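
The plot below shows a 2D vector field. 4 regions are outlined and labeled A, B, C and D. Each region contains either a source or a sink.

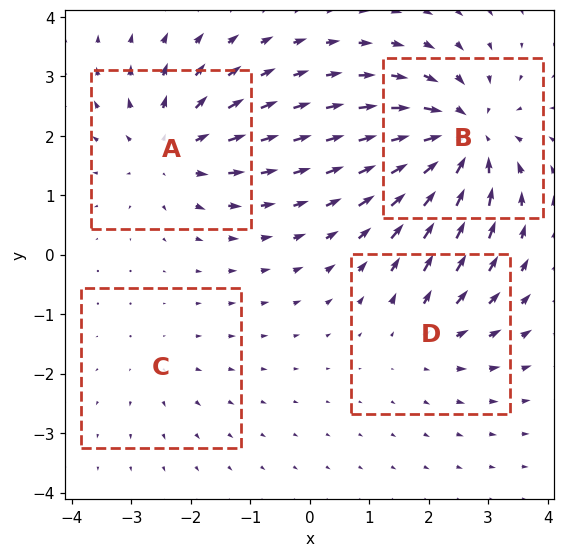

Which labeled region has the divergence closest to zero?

C

Divergence at each region's feature centre — A: about +5, B: about -7, C: about +2, D: about +3. Region C is closest to zero.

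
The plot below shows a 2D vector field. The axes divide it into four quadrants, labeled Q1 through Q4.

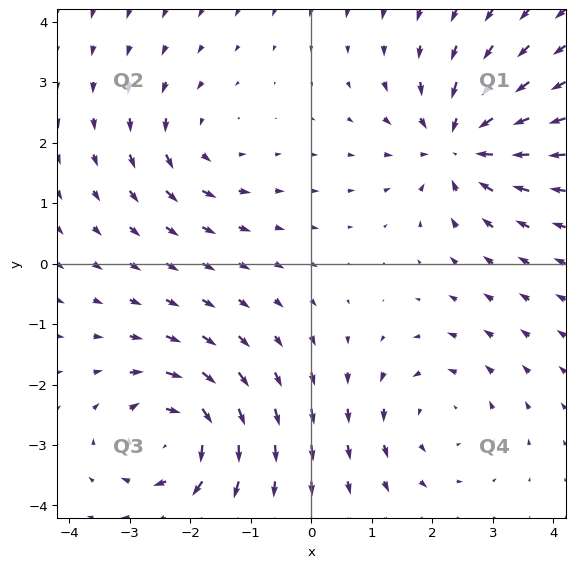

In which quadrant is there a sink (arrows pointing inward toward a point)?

The sink sits at approximately (2.4, 2.0), which lies in quadrant Q1. The divergence there is about -6, negative as expected for a sink.

Q1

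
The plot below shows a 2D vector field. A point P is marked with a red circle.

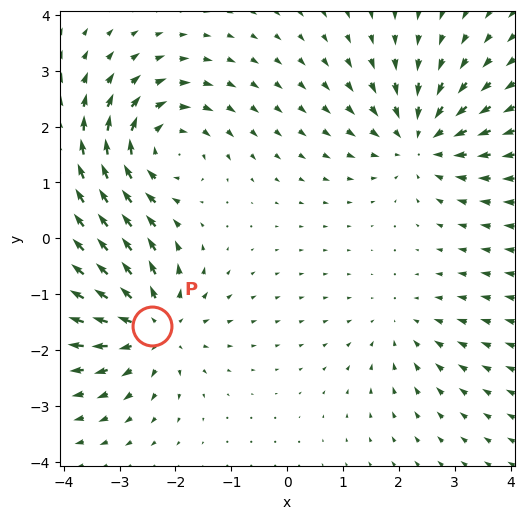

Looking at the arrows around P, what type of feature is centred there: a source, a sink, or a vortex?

source

At P (-2.4, -1.6) the arrows spread outward. Divergence about +5, curl ≈0 — positive divergence with near-zero curl is a source.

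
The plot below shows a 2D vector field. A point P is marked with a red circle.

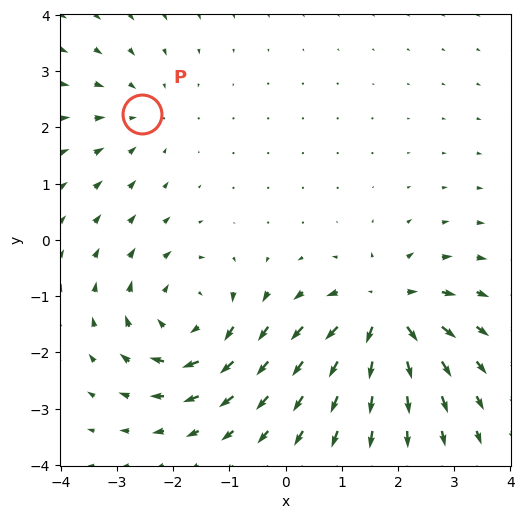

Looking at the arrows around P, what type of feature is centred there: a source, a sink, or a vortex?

At P (-2.6, 2.2) the arrows converge inward. Divergence about -2, curl ≈0 — negative divergence with near-zero curl is a sink.

sink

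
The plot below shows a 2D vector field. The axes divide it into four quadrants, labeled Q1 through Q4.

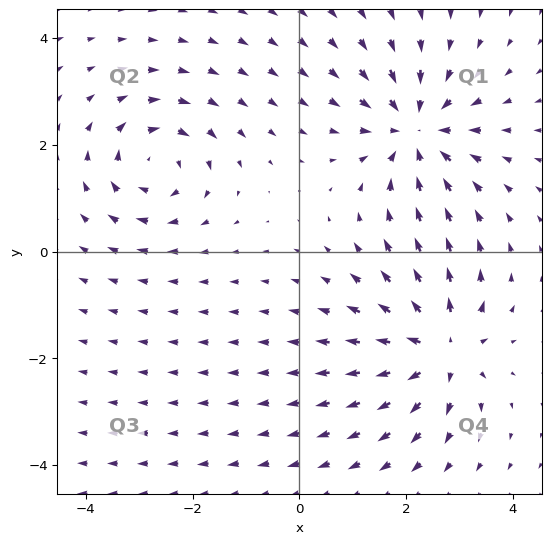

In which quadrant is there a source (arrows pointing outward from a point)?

The source sits at approximately (2.7, -1.8), which lies in quadrant Q4. The divergence there is about +6, positive as expected for a source.

Q4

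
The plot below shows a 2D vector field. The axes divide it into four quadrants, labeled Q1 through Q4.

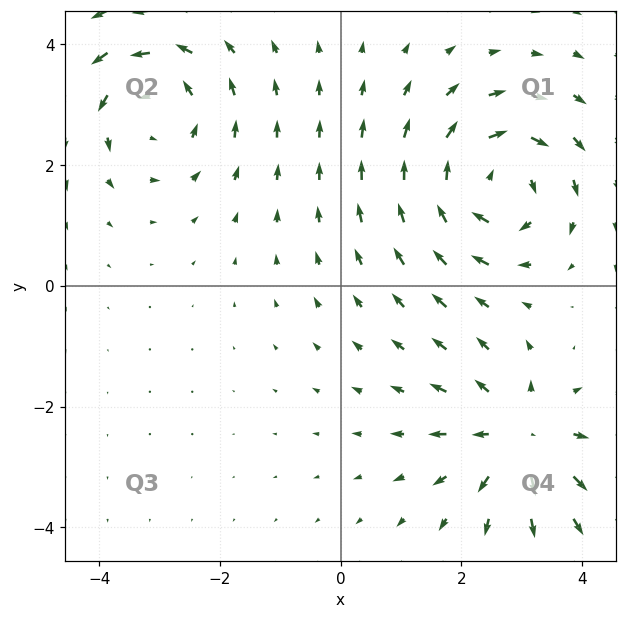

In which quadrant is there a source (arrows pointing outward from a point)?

The source sits at approximately (3.0, -2.5), which lies in quadrant Q4. The divergence there is about +4, positive as expected for a source.

Q4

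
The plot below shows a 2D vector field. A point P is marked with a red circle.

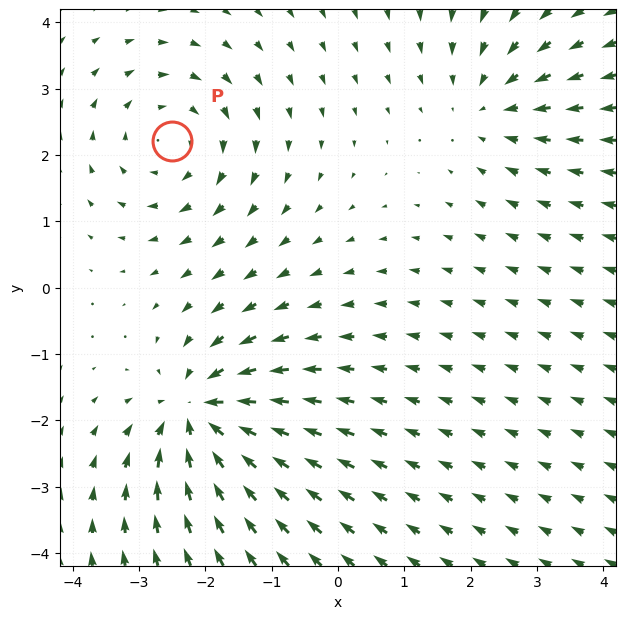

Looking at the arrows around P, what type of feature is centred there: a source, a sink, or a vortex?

vortex

At P (-2.5, 2.2) the arrows circulate clockwise. Divergence ≈0, curl about -3 — near-zero divergence with nonzero curl is a vortex.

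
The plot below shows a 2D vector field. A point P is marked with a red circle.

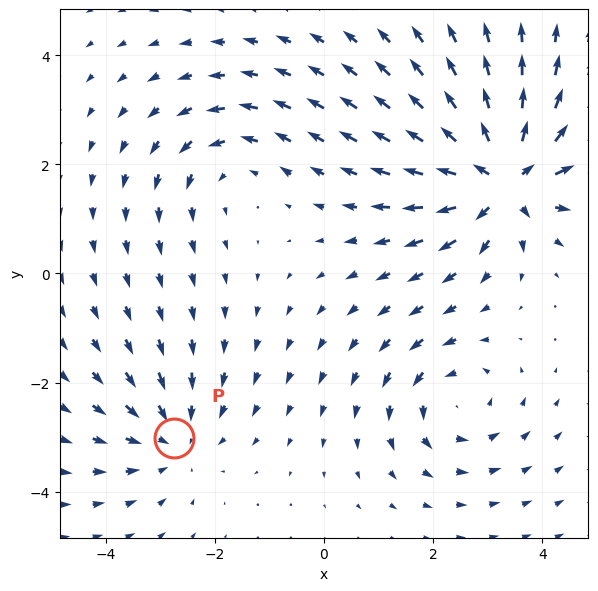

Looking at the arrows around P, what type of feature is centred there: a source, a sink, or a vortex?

sink

At P (-2.7, -3.0) the arrows converge inward. Divergence about -2, curl ≈0 — negative divergence with near-zero curl is a sink.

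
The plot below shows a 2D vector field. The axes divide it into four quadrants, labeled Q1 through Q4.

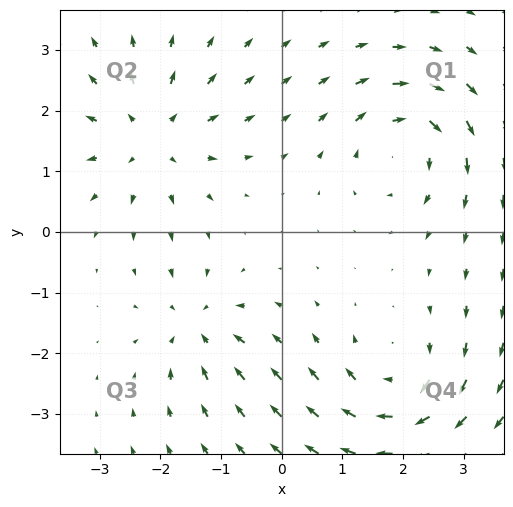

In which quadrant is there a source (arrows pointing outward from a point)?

The source sits at approximately (-2.1, 1.6), which lies in quadrant Q2. The divergence there is about +5, positive as expected for a source.

Q2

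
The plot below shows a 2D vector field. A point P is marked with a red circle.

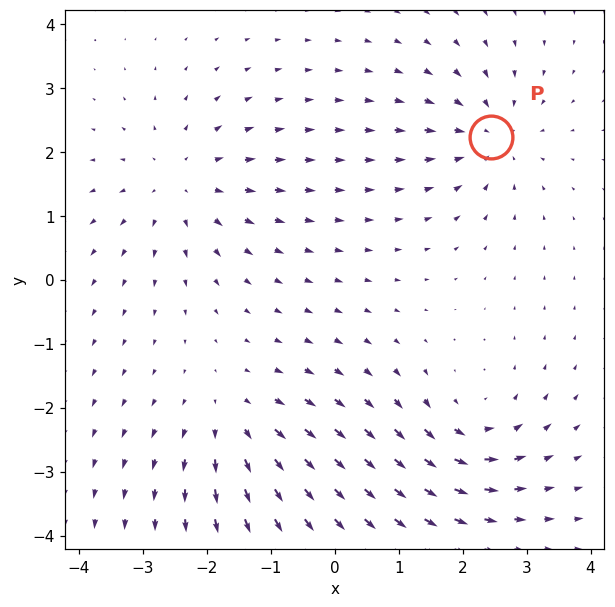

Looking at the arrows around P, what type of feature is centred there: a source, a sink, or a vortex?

sink

At P (2.4, 2.2) the arrows converge inward. Divergence about -4, curl ≈0 — negative divergence with near-zero curl is a sink.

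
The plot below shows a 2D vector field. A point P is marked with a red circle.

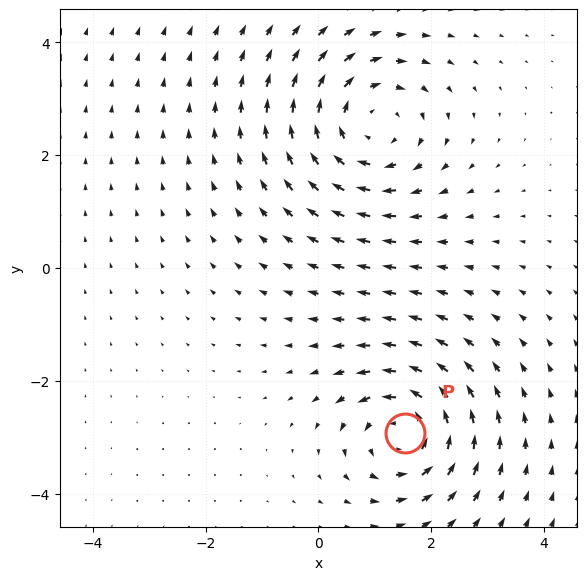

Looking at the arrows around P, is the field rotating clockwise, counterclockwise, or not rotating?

Near P at (1.5, -2.9) the arrows circulate counterclockwise. The curl (z-component) there is about +4; positive curl means counterclockwise rotation.

counterclockwise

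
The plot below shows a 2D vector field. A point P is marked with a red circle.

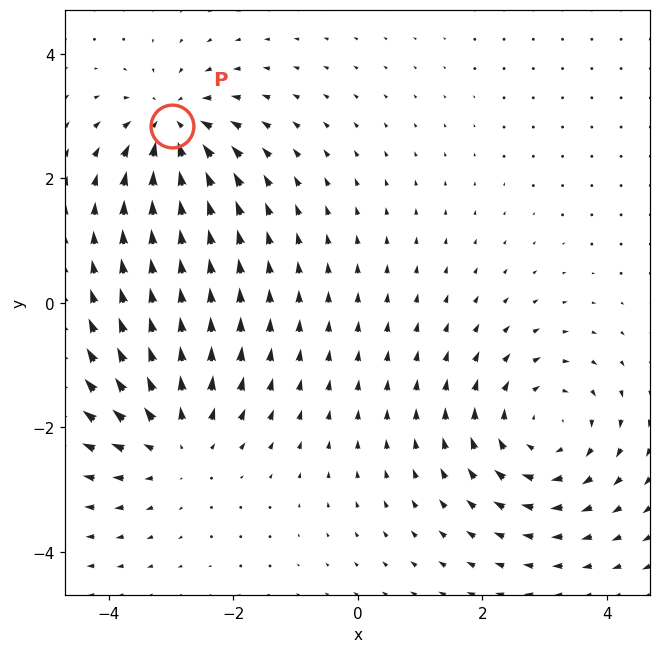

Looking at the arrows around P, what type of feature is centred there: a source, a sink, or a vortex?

At P (-3.0, 2.8) the arrows converge inward. Divergence about -5, curl ≈0 — negative divergence with near-zero curl is a sink.

sink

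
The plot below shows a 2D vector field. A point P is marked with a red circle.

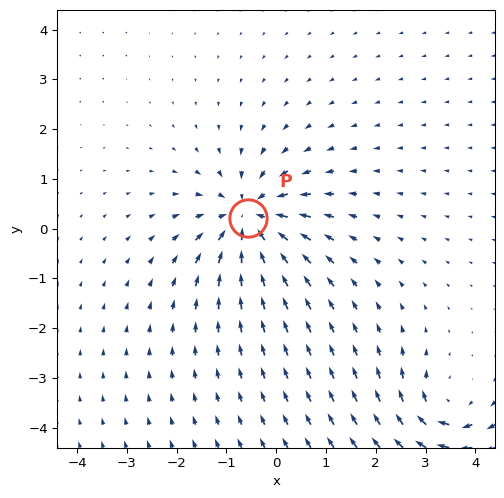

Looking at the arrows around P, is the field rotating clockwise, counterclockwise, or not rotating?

Near P at (-0.6, 0.2) the arrows show no circulation. The curl there is ≈0.

not rotating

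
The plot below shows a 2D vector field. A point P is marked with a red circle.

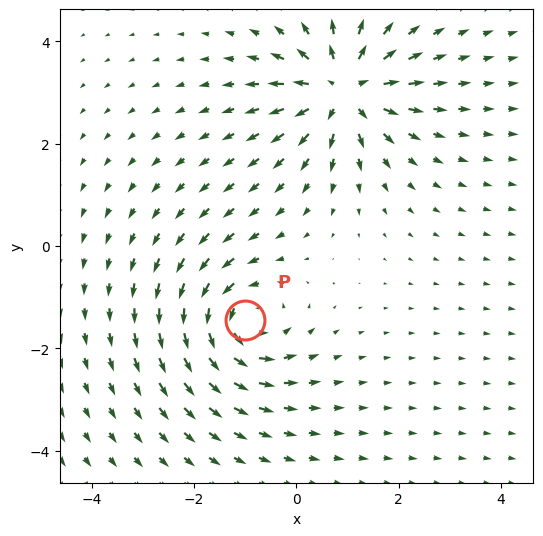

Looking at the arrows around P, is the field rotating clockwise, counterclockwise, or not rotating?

counterclockwise

Near P at (-1.0, -1.5) the arrows circulate counterclockwise. The curl (z-component) there is about +5; positive curl means counterclockwise rotation.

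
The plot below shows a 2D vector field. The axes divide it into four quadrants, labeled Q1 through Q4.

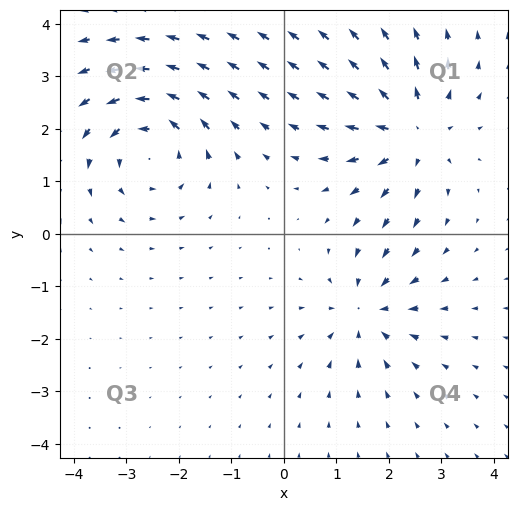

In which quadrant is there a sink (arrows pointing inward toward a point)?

Q4

The sink sits at approximately (1.6, -1.5), which lies in quadrant Q4. The divergence there is about -4, negative as expected for a sink.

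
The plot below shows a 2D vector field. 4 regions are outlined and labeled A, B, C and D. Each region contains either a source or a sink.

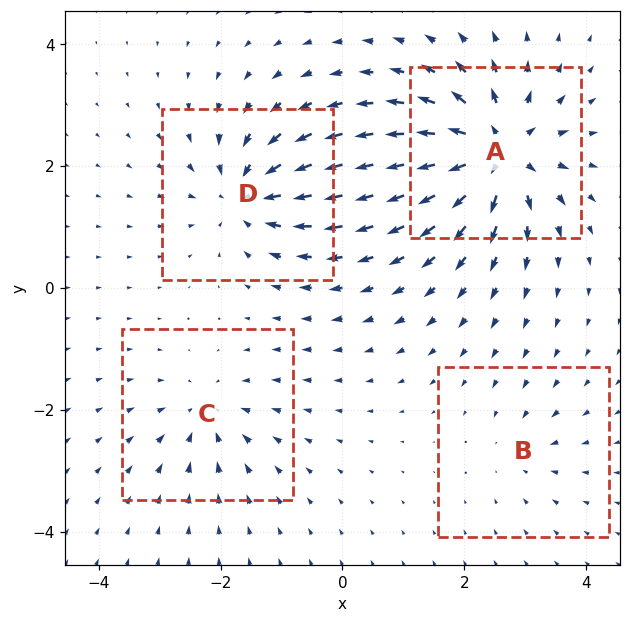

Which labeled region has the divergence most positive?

A

Divergence at each region's feature centre — A: about +8, B: about -3, C: about -4, D: about -6. Region A is most positive.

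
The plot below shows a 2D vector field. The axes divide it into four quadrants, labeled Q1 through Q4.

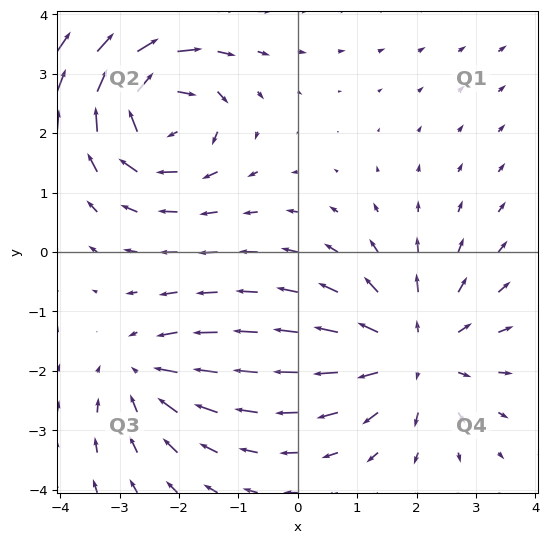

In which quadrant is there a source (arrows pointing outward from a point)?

The source sits at approximately (1.9, -1.7), which lies in quadrant Q4. The divergence there is about +4, positive as expected for a source.

Q4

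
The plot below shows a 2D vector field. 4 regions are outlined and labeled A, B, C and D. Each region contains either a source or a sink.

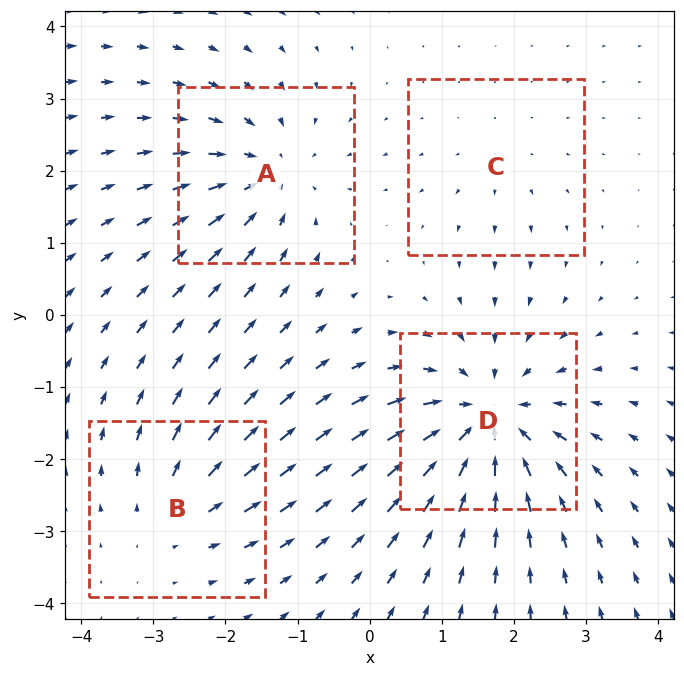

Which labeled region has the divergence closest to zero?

C

Divergence at each region's feature centre — A: about -5, B: about +4, C: about +2, D: about -7. Region C is closest to zero.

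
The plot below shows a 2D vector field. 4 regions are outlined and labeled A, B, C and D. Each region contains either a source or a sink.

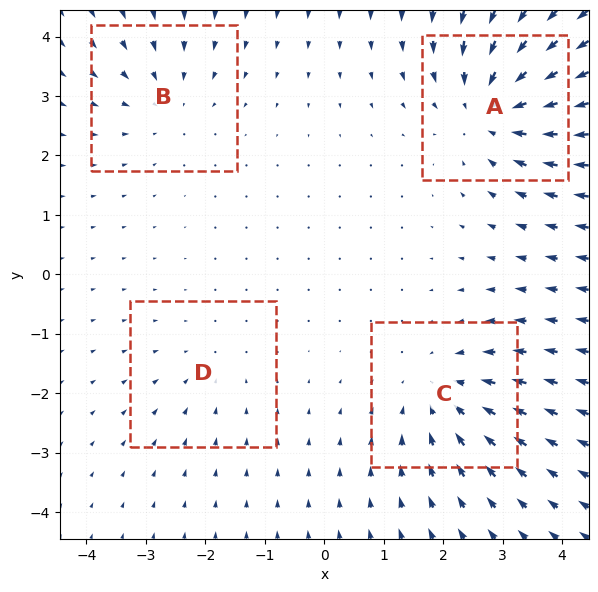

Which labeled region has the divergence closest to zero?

Divergence at each region's feature centre — A: about -6, B: about -3, C: about -4, D: about -2. Region D is closest to zero.

D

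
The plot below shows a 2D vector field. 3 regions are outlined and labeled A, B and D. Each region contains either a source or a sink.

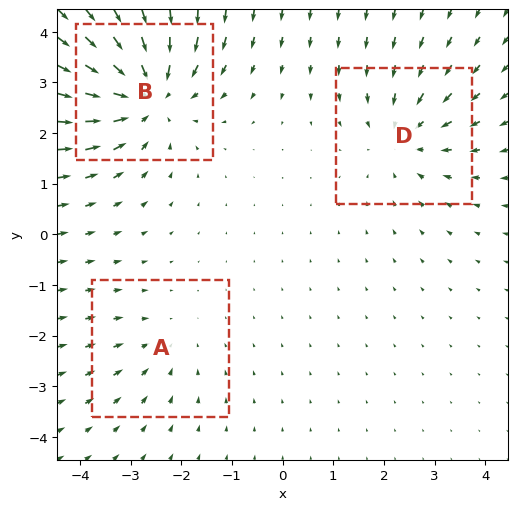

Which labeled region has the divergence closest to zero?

A

Divergence at each region's feature centre — A: about -2, B: about -4, D: about -3. Region A is closest to zero.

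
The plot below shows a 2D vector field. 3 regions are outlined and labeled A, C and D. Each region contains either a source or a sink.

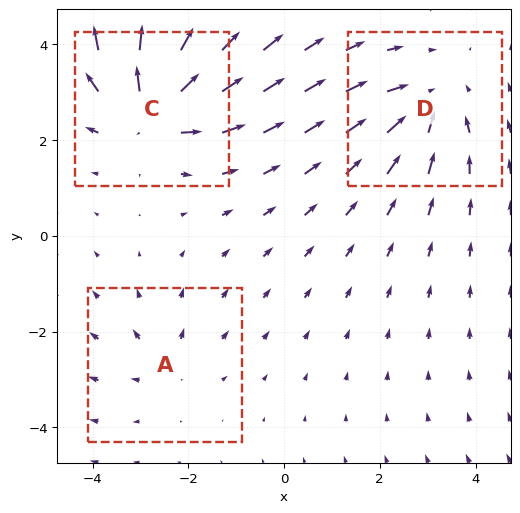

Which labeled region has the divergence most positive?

Divergence at each region's feature centre — A: about +2, C: about +5, D: about -4. Region C is most positive.

C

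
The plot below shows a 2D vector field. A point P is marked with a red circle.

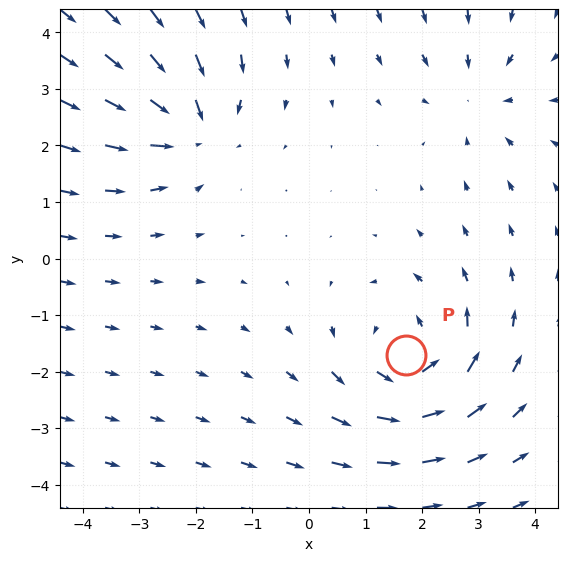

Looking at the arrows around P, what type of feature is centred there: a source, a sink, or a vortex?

At P (1.7, -1.7) the arrows circulate counterclockwise. Divergence ≈0, curl about +4 — near-zero divergence with nonzero curl is a vortex.

vortex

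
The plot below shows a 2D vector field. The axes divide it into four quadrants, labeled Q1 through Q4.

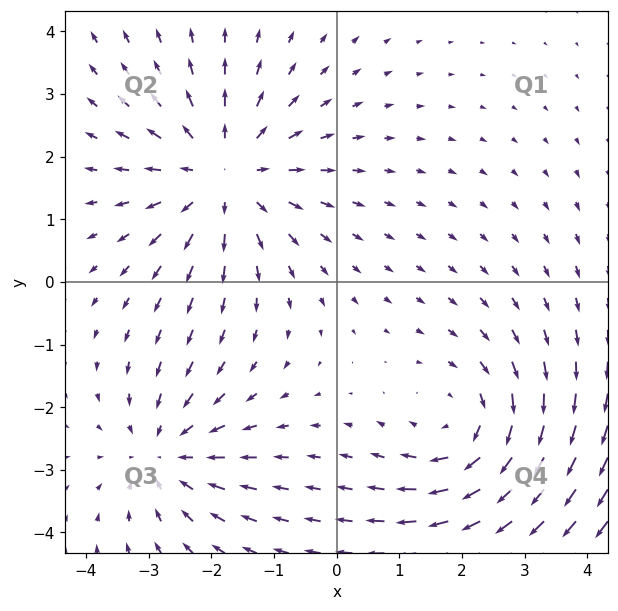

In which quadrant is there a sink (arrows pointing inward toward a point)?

Q3

The sink sits at approximately (-2.7, -2.7), which lies in quadrant Q3. The divergence there is about -3, negative as expected for a sink.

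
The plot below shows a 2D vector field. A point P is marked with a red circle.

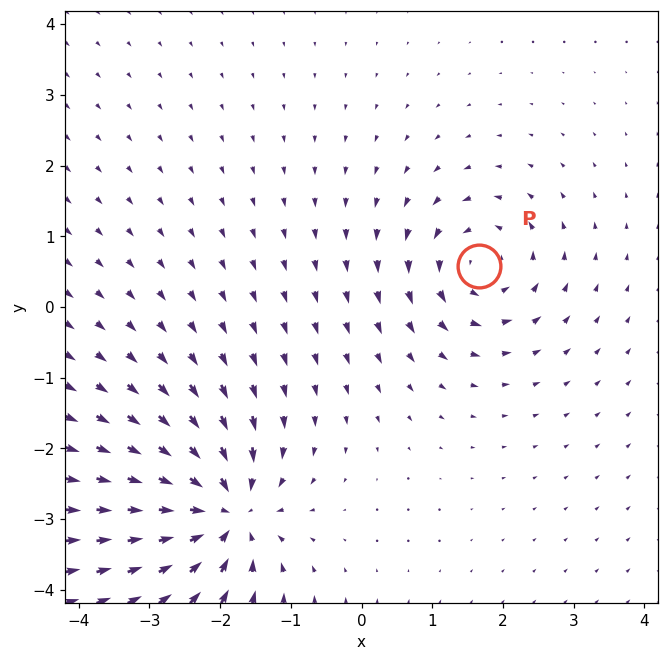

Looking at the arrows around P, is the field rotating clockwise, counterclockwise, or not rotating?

counterclockwise

Near P at (1.7, 0.6) the arrows circulate counterclockwise. The curl (z-component) there is about +4; positive curl means counterclockwise rotation.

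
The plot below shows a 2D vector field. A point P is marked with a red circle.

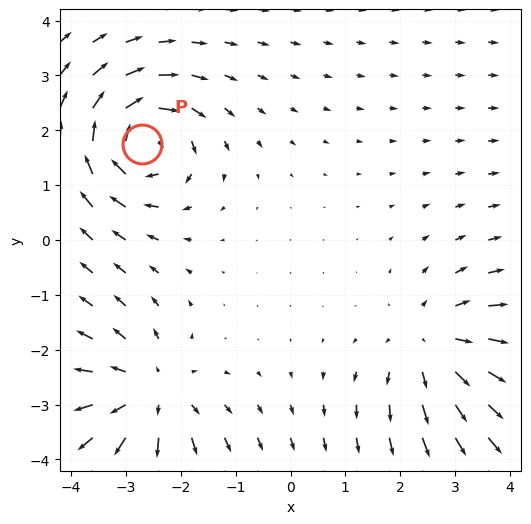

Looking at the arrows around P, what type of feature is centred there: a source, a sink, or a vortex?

At P (-2.7, 1.7) the arrows circulate clockwise. Divergence ≈0, curl about -7 — near-zero divergence with nonzero curl is a vortex.

vortex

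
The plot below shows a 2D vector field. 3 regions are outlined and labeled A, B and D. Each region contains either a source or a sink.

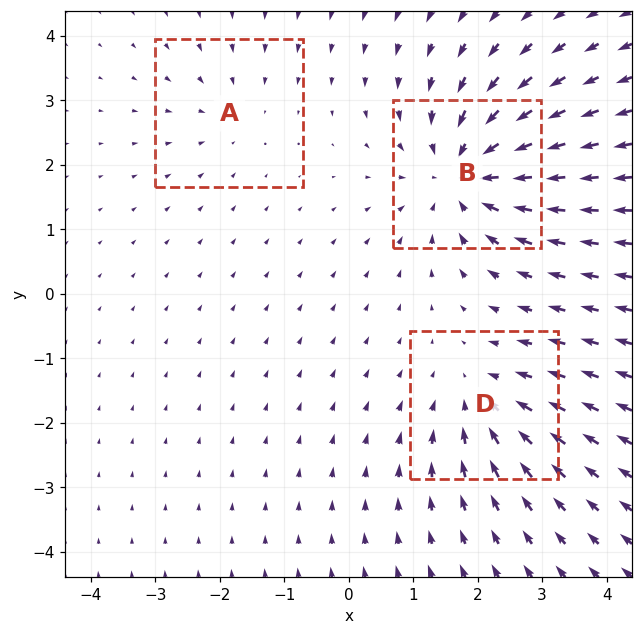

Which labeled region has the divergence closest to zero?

Divergence at each region's feature centre — A: about -2, B: about -5, D: about -3. Region A is closest to zero.

A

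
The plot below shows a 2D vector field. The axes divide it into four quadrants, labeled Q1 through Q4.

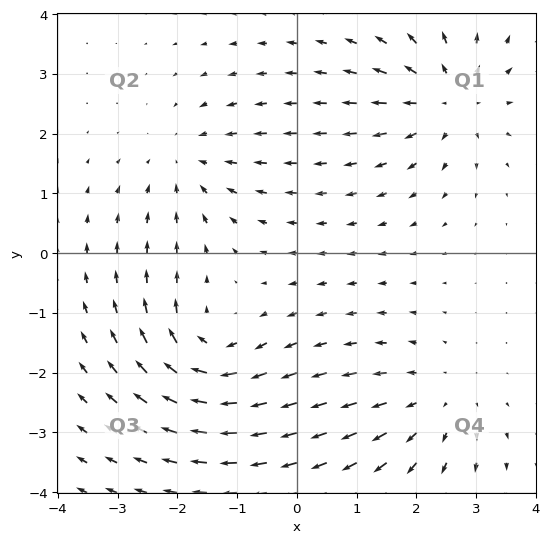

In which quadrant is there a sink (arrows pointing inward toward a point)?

The sink sits at approximately (-1.8, 1.5), which lies in quadrant Q2. The divergence there is about -4, negative as expected for a sink.

Q2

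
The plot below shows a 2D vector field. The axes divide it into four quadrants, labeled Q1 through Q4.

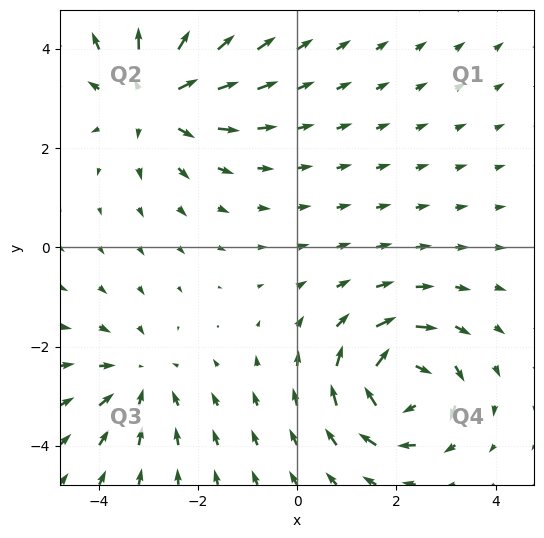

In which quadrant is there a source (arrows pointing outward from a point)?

Q2

The source sits at approximately (-2.8, 3.1), which lies in quadrant Q2. The divergence there is about +4, positive as expected for a source.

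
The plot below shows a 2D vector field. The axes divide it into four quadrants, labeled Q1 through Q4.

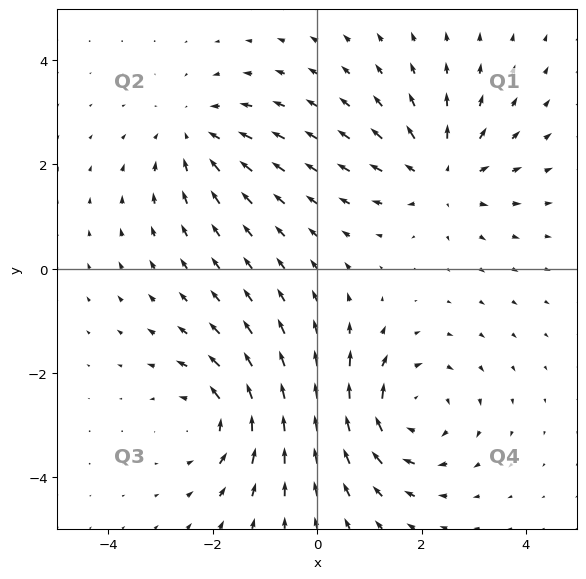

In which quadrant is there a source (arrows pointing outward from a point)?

Q1

The source sits at approximately (2.4, 1.8), which lies in quadrant Q1. The divergence there is about +4, positive as expected for a source.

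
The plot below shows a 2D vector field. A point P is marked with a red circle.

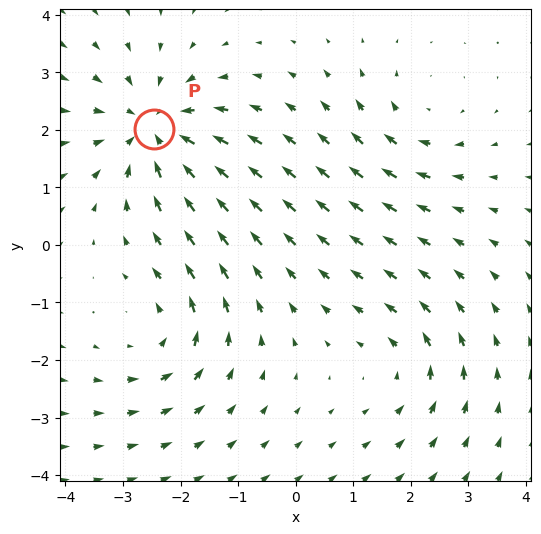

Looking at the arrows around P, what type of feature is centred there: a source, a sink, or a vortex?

sink

At P (-2.5, 2.0) the arrows converge inward. Divergence about -5, curl ≈0 — negative divergence with near-zero curl is a sink.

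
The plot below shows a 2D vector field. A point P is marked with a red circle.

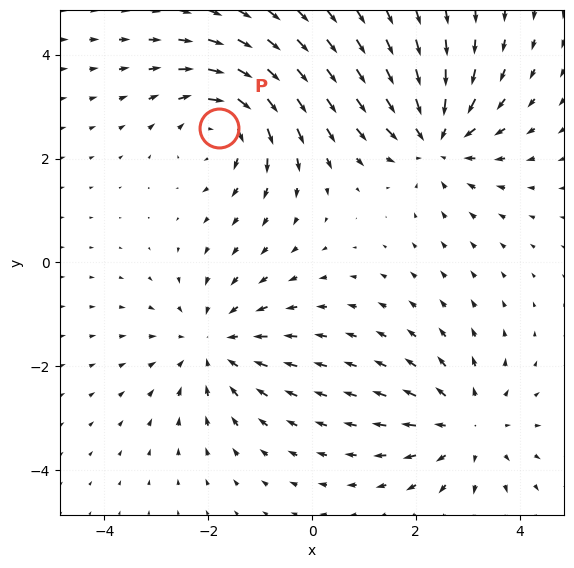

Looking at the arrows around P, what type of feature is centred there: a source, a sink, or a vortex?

At P (-1.8, 2.6) the arrows circulate clockwise. Divergence ≈0, curl about -5 — near-zero divergence with nonzero curl is a vortex.

vortex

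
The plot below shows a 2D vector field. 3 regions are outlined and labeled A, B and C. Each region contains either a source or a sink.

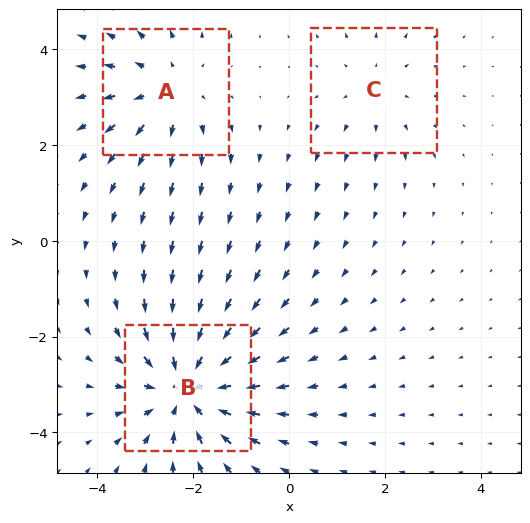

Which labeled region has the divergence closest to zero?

Divergence at each region's feature centre — A: about +3, B: about -4, C: about +2. Region C is closest to zero.

C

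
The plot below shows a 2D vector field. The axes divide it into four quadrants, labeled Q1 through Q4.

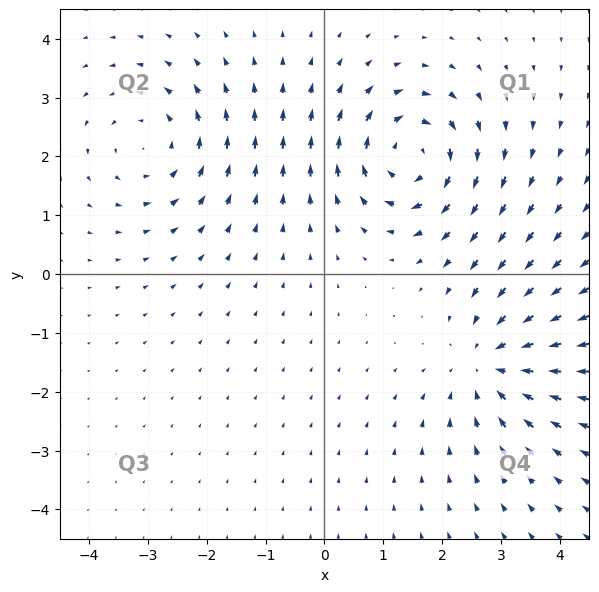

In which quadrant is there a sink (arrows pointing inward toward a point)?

The sink sits at approximately (2.8, -1.5), which lies in quadrant Q4. The divergence there is about -3, negative as expected for a sink.

Q4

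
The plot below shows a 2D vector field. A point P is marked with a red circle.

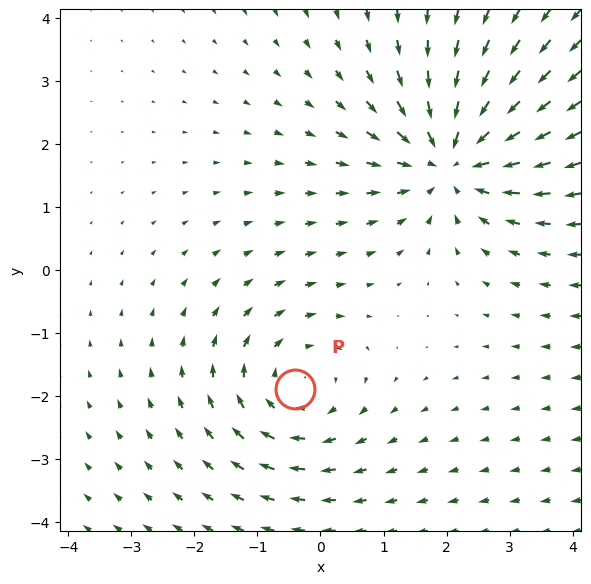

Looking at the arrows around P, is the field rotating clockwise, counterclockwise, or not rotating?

Near P at (-0.4, -1.9) the arrows circulate clockwise. The curl (z-component) there is about -3; negative curl means clockwise rotation.

clockwise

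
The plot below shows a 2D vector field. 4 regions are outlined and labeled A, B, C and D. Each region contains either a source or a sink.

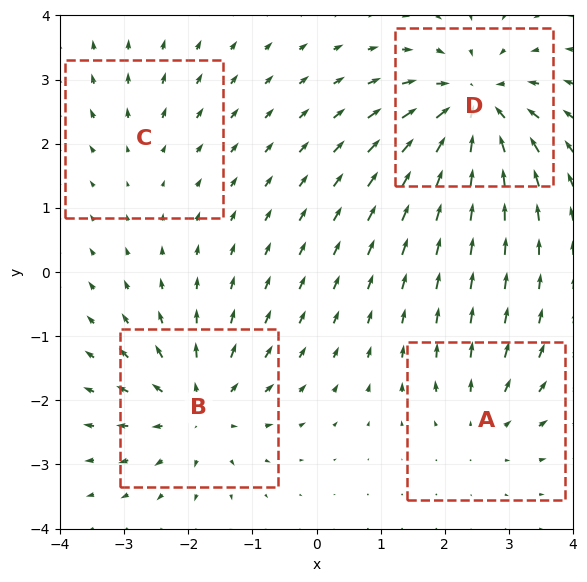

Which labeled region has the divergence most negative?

Divergence at each region's feature centre — A: about +4, B: about +6, C: about +2, D: about -7. Region D is most negative.

D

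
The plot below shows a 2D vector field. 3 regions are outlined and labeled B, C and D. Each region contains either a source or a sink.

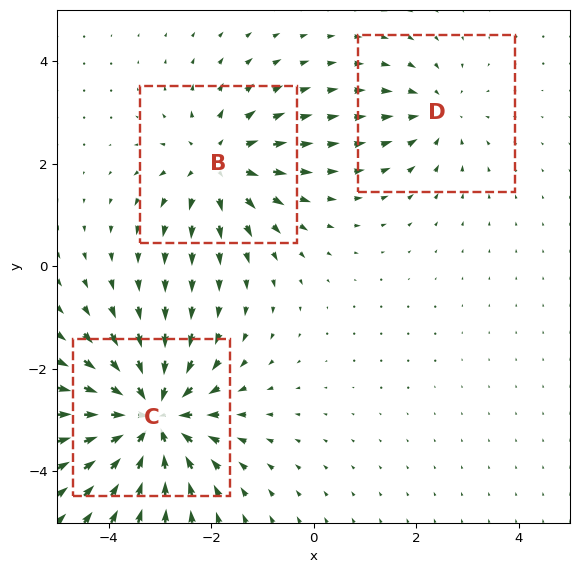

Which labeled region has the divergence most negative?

C

Divergence at each region's feature centre — B: about +3, C: about -5, D: about -2. Region C is most negative.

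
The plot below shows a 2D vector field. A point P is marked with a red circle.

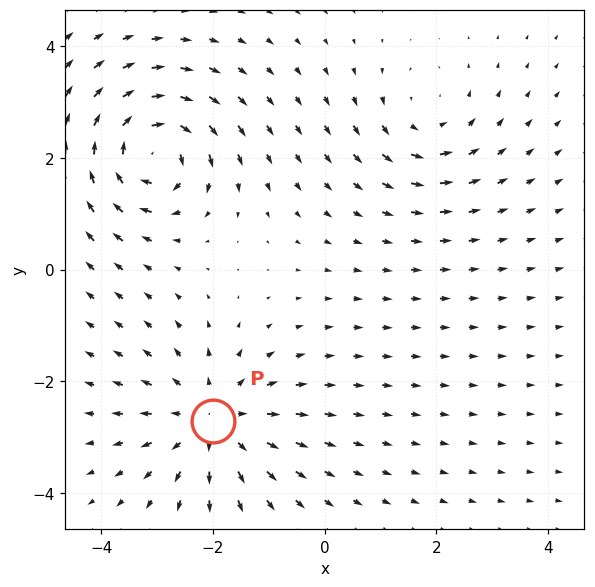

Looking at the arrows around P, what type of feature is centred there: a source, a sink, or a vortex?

source

At P (-2.0, -2.7) the arrows spread outward. Divergence about +4, curl ≈0 — positive divergence with near-zero curl is a source.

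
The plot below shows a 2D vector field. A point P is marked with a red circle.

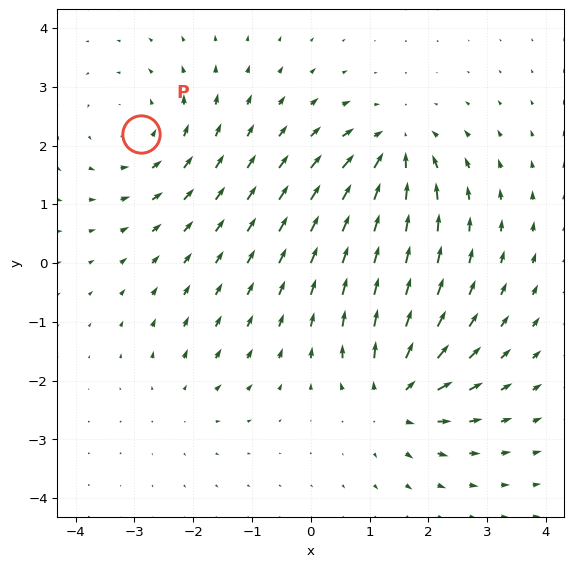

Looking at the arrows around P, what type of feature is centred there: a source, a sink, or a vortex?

At P (-2.9, 2.2) the arrows circulate counterclockwise. Divergence ≈0, curl about +4 — near-zero divergence with nonzero curl is a vortex.

vortex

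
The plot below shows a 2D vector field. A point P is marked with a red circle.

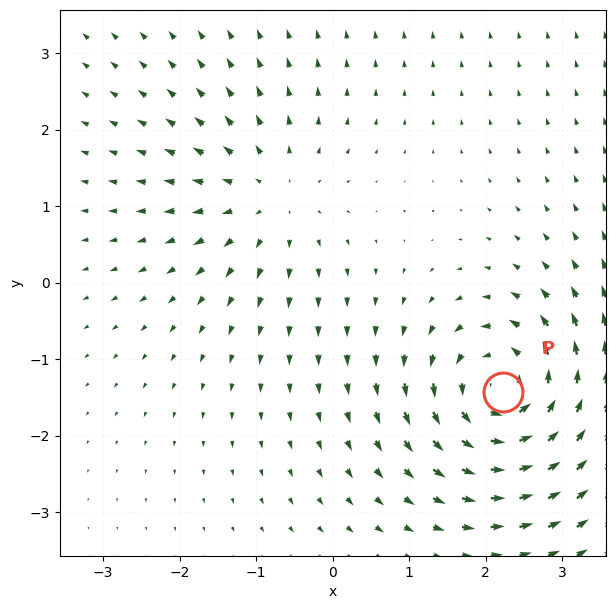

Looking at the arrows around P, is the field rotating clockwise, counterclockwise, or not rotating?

Near P at (2.2, -1.4) the arrows circulate counterclockwise. The curl (z-component) there is about +5; positive curl means counterclockwise rotation.

counterclockwise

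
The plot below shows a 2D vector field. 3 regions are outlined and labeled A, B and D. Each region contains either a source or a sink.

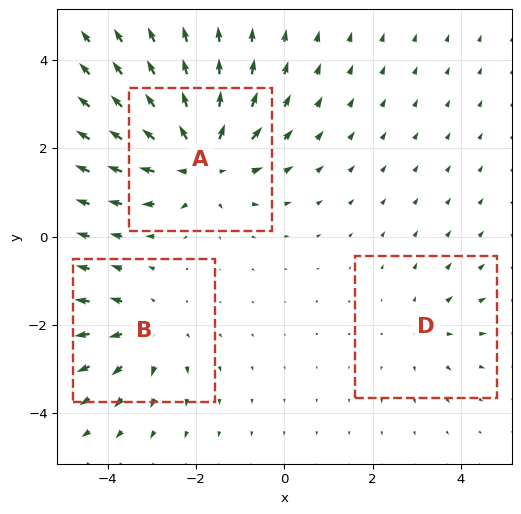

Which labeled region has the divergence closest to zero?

D

Divergence at each region's feature centre — A: about +5, B: about +3, D: about +2. Region D is closest to zero.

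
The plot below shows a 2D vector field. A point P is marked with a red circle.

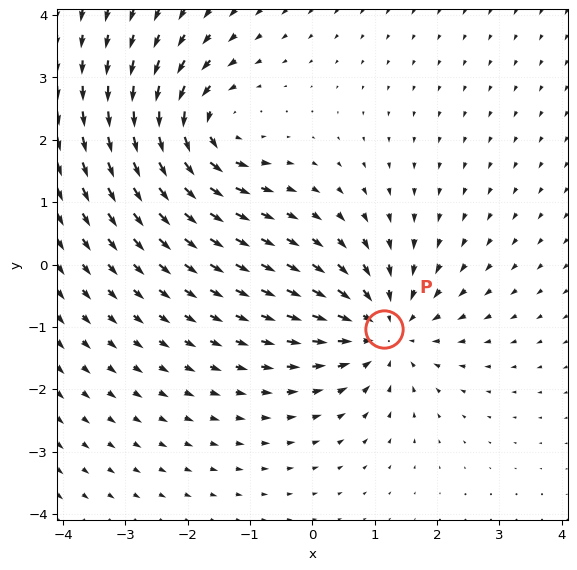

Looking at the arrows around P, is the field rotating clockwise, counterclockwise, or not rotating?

not rotating

Near P at (1.1, -1.0) the arrows show no circulation. The curl there is ≈0.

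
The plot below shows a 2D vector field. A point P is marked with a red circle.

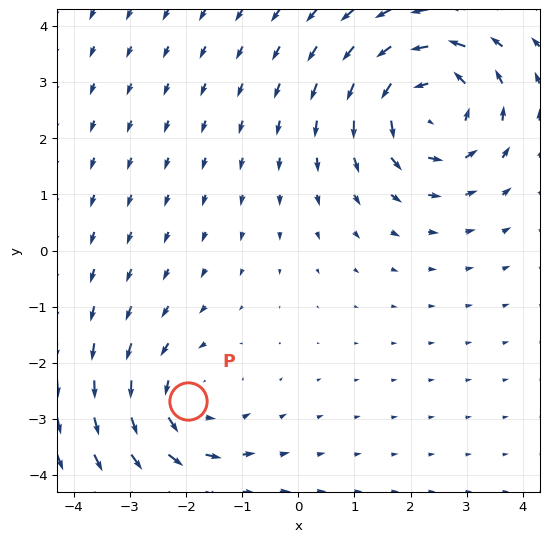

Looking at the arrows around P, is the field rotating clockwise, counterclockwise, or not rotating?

counterclockwise

Near P at (-2.0, -2.7) the arrows circulate counterclockwise. The curl (z-component) there is about +2; positive curl means counterclockwise rotation.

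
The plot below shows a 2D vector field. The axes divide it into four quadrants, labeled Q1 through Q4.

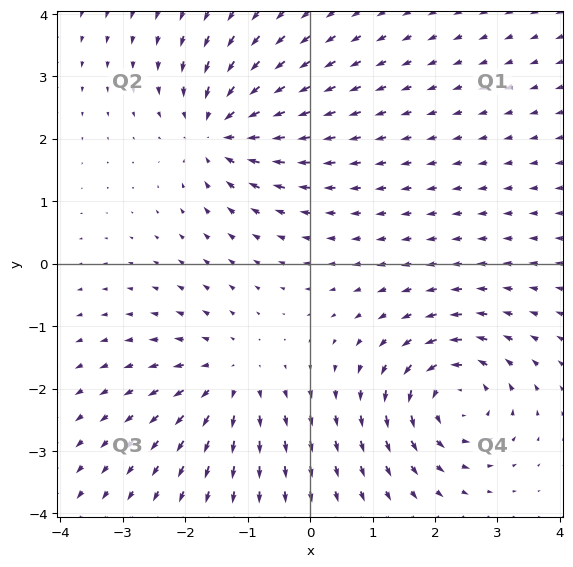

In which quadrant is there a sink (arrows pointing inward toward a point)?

The sink sits at approximately (-1.5, 2.1), which lies in quadrant Q2. The divergence there is about -5, negative as expected for a sink.

Q2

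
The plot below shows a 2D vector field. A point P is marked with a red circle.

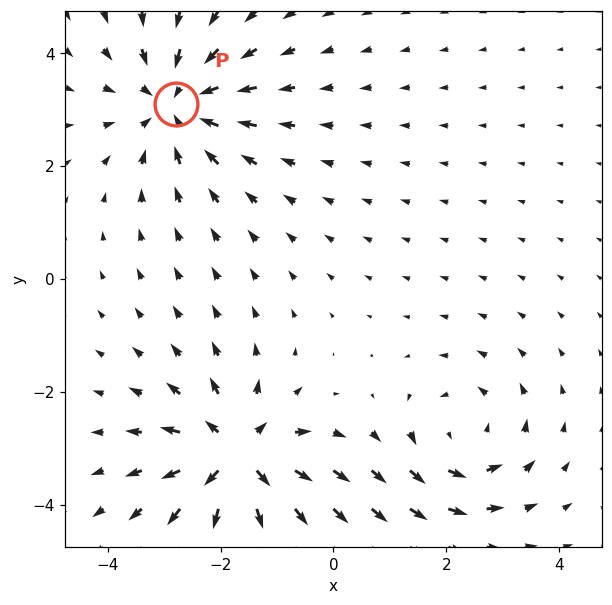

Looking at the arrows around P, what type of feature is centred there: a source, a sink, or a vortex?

At P (-2.8, 3.1) the arrows converge inward. Divergence about -4, curl ≈0 — negative divergence with near-zero curl is a sink.

sink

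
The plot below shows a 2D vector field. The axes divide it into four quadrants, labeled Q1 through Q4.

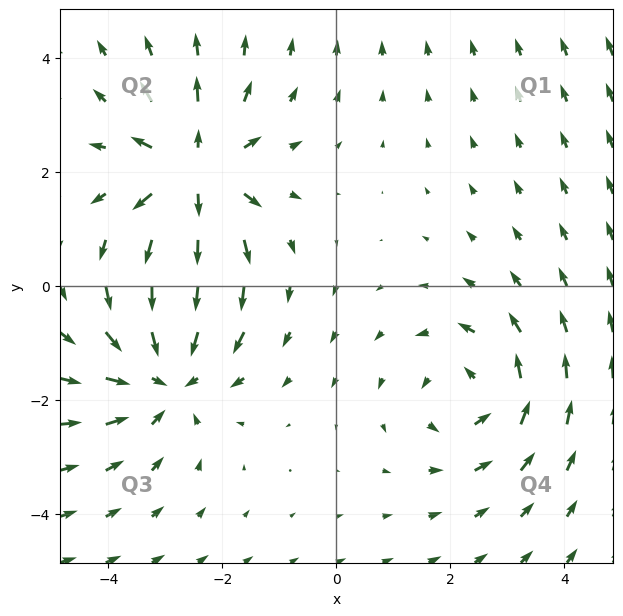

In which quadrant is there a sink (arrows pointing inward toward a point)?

Q3

The sink sits at approximately (-3.0, -1.6), which lies in quadrant Q3. The divergence there is about -5, negative as expected for a sink.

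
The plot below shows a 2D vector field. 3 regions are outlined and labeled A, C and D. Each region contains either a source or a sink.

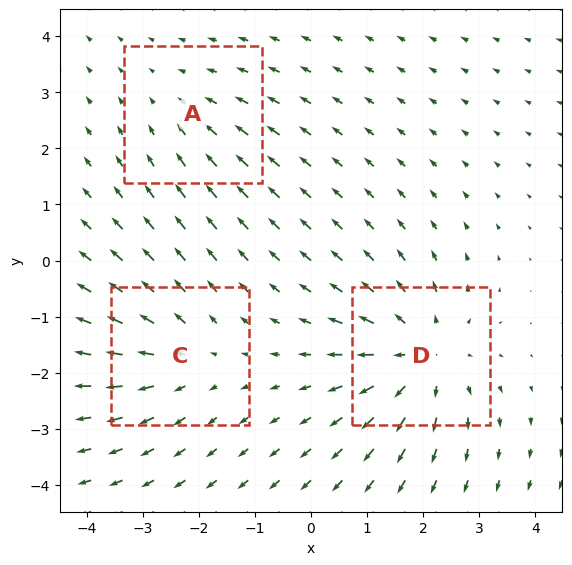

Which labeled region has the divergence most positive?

Divergence at each region's feature centre — A: about -2, C: about +3, D: about +4. Region D is most positive.

D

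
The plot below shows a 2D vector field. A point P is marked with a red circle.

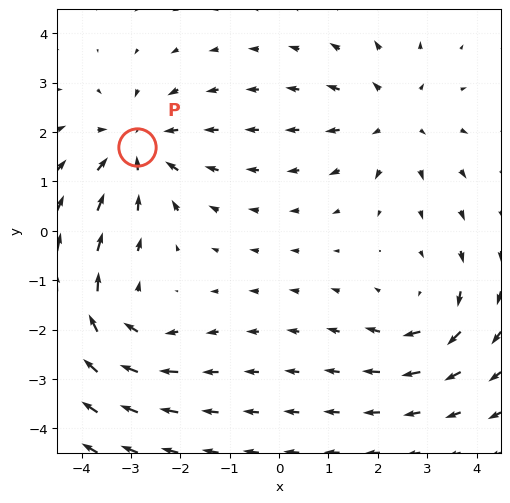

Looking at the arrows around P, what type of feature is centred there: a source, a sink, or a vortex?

sink

At P (-2.9, 1.7) the arrows converge inward. Divergence about -5, curl ≈0 — negative divergence with near-zero curl is a sink.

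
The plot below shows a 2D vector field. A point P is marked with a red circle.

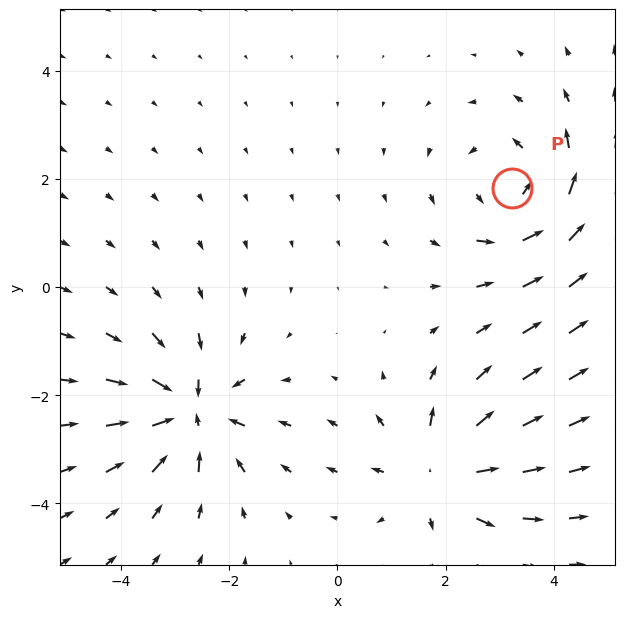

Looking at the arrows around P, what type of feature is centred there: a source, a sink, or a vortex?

At P (3.2, 1.8) the arrows circulate counterclockwise. Divergence ≈0, curl about +4 — near-zero divergence with nonzero curl is a vortex.

vortex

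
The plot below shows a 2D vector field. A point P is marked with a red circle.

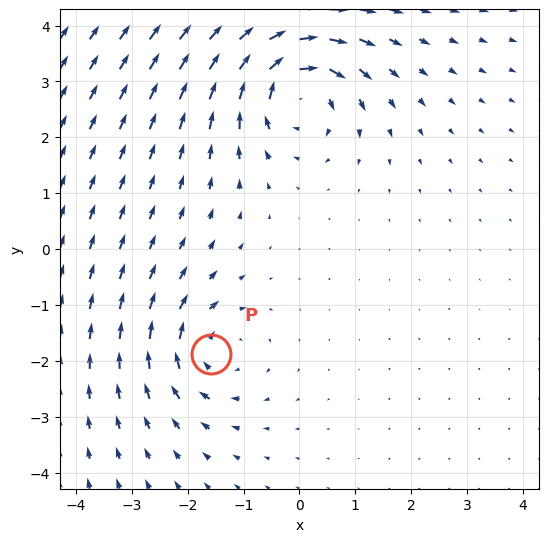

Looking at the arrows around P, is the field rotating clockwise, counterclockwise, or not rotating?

Near P at (-1.6, -1.9) the arrows circulate clockwise. The curl (z-component) there is about -4; negative curl means clockwise rotation.

clockwise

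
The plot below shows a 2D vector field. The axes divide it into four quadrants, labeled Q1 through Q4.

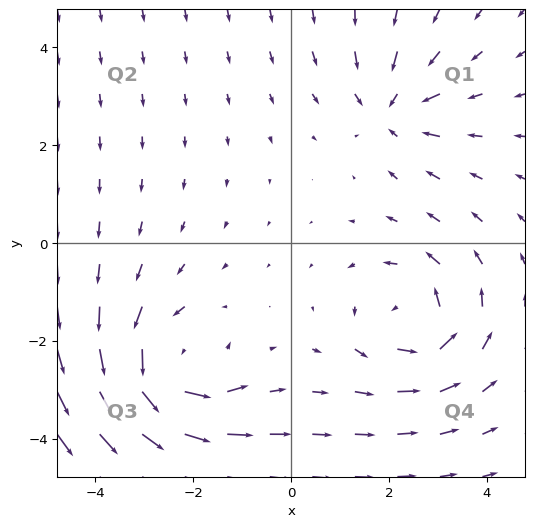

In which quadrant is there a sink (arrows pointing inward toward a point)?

Q1

The sink sits at approximately (2.1, 2.8), which lies in quadrant Q1. The divergence there is about -4, negative as expected for a sink.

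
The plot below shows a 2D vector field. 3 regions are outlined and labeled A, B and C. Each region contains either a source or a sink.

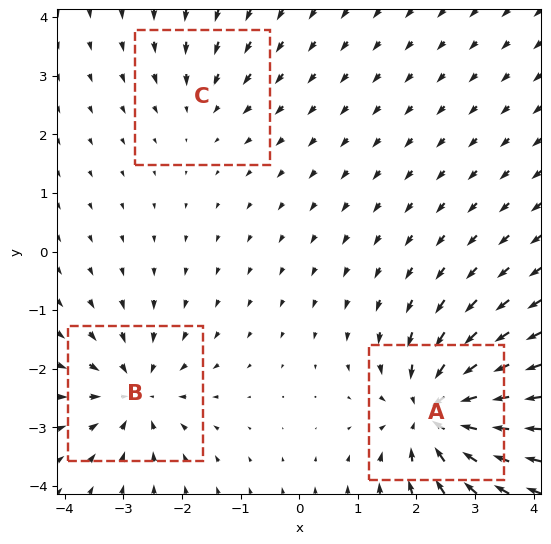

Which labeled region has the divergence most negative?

A

Divergence at each region's feature centre — A: about -6, B: about -4, C: about -2. Region A is most negative.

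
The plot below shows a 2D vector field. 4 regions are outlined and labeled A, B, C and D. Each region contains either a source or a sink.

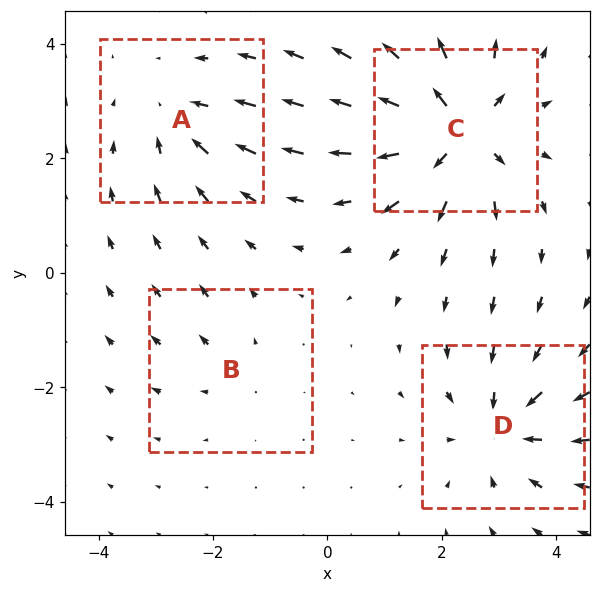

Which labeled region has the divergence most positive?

C

Divergence at each region's feature centre — A: about -4, B: about +2, C: about +7, D: about -5. Region C is most positive.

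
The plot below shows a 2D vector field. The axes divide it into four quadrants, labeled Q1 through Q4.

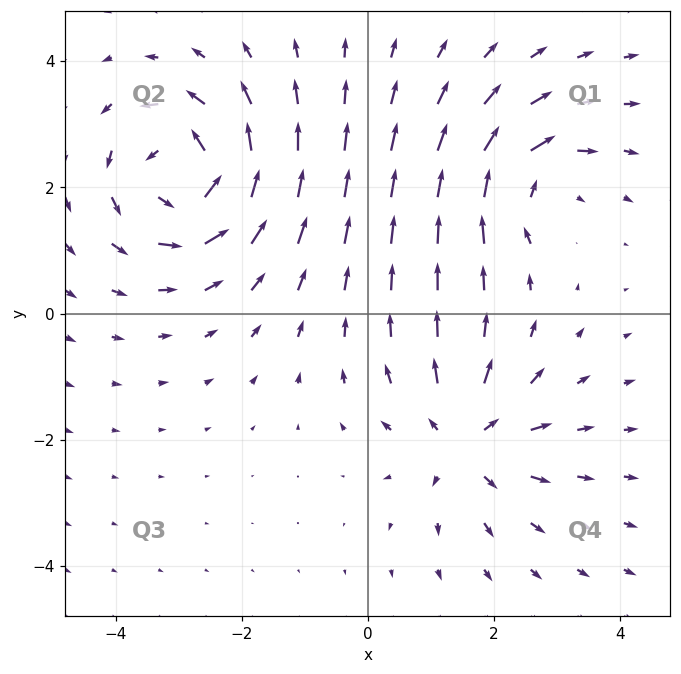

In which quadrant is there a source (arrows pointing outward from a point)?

The source sits at approximately (1.6, -2.0), which lies in quadrant Q4. The divergence there is about +4, positive as expected for a source.

Q4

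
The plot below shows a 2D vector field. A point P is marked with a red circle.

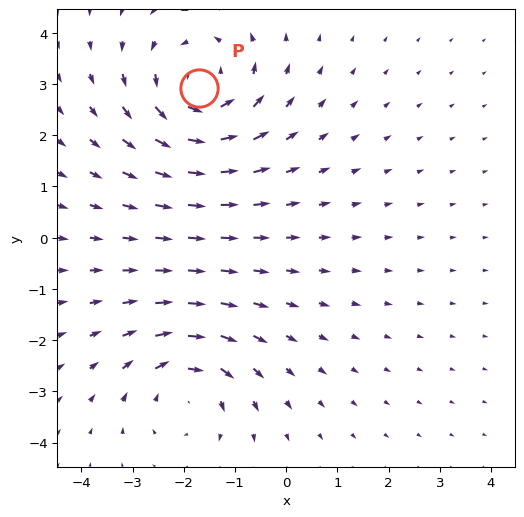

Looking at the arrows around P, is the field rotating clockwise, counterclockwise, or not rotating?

Near P at (-1.7, 2.9) the arrows circulate counterclockwise. The curl (z-component) there is about +4; positive curl means counterclockwise rotation.

counterclockwise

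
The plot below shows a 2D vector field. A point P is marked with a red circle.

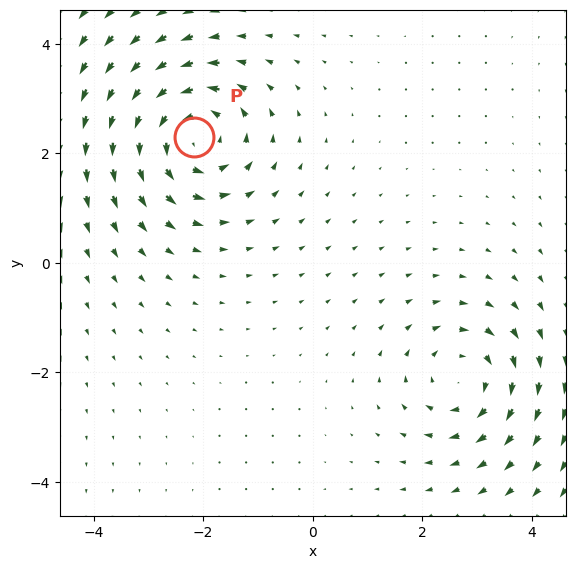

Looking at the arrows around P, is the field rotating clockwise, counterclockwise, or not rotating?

Near P at (-2.2, 2.3) the arrows circulate counterclockwise. The curl (z-component) there is about +4; positive curl means counterclockwise rotation.

counterclockwise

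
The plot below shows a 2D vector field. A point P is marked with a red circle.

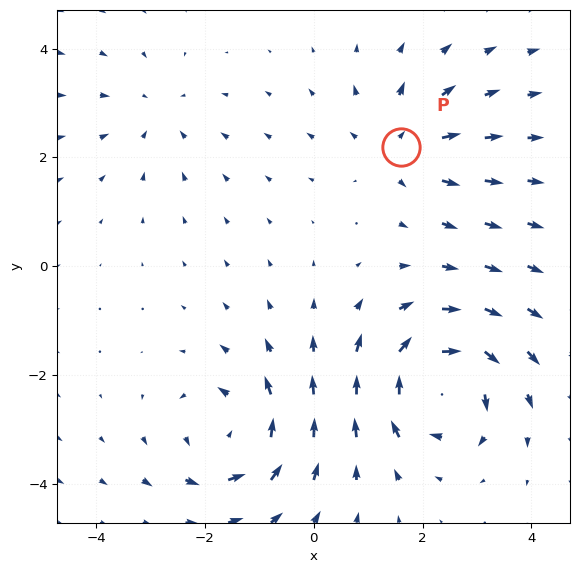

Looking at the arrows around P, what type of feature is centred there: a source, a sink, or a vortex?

source

At P (1.6, 2.2) the arrows spread outward. Divergence about +4, curl ≈0 — positive divergence with near-zero curl is a source.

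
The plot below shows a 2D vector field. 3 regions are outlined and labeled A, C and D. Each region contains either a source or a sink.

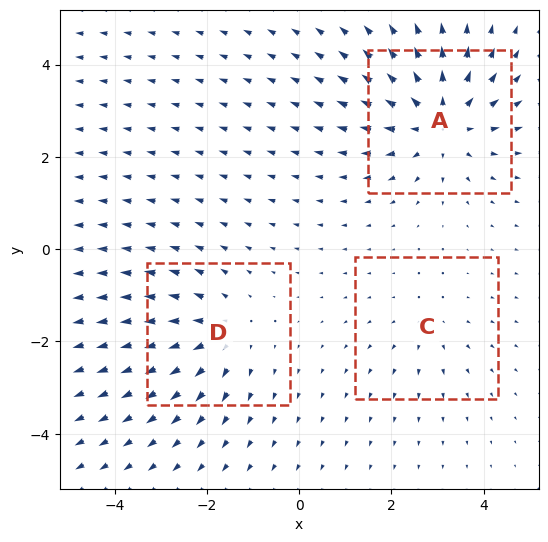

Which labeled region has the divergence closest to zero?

Divergence at each region's feature centre — A: about +4, C: about +2, D: about +3. Region C is closest to zero.

C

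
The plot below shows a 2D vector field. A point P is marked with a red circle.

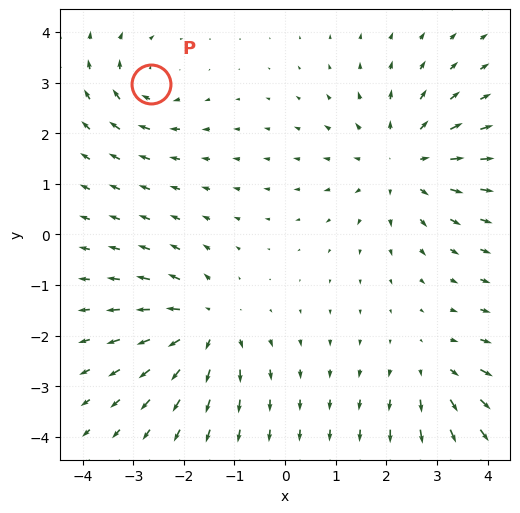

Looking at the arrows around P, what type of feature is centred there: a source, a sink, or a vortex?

vortex

At P (-2.7, 3.0) the arrows circulate clockwise. Divergence ≈0, curl about -4 — near-zero divergence with nonzero curl is a vortex.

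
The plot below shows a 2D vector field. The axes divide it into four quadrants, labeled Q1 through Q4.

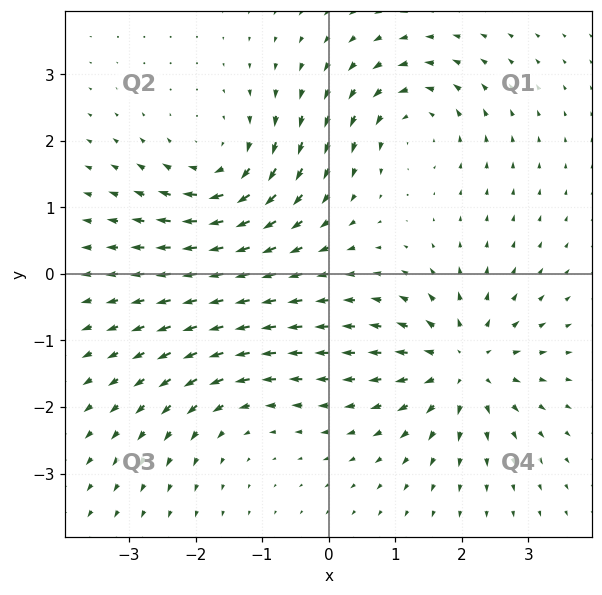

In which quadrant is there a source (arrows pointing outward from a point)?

The source sits at approximately (2.0, -1.4), which lies in quadrant Q4. The divergence there is about +5, positive as expected for a source.

Q4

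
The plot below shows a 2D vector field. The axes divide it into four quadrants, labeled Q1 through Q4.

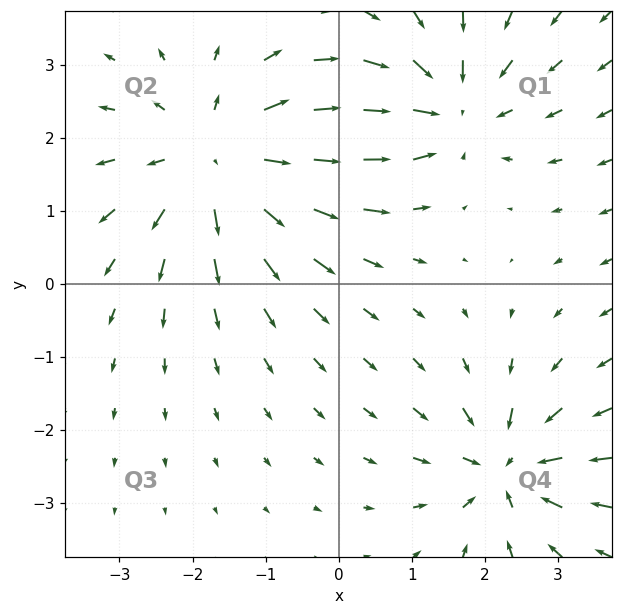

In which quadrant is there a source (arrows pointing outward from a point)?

Q2

The source sits at approximately (-1.6, 1.7), which lies in quadrant Q2. The divergence there is about +3, positive as expected for a source.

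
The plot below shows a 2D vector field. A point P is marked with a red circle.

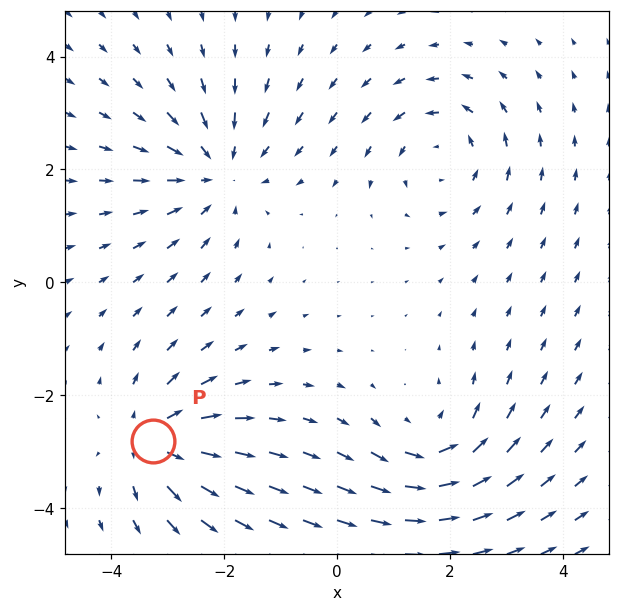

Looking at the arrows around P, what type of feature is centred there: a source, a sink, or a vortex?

At P (-3.3, -2.8) the arrows spread outward. Divergence about +5, curl ≈0 — positive divergence with near-zero curl is a source.

source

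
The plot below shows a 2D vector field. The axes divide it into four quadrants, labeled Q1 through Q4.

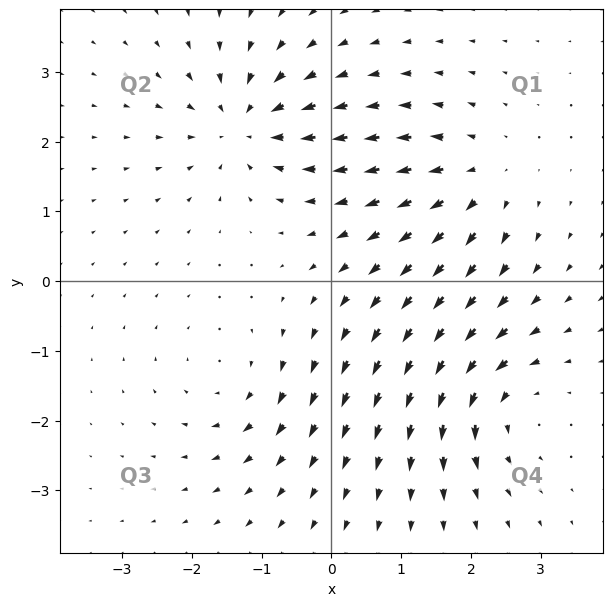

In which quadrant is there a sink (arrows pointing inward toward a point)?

The sink sits at approximately (-1.3, 2.2), which lies in quadrant Q2. The divergence there is about -5, negative as expected for a sink.

Q2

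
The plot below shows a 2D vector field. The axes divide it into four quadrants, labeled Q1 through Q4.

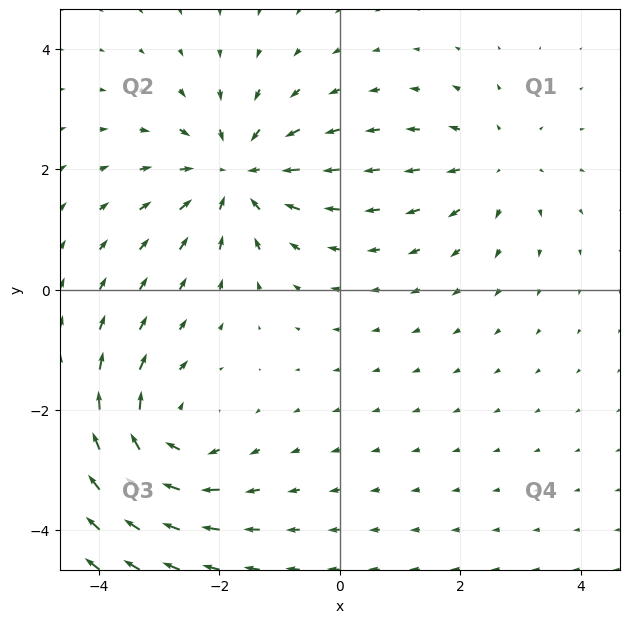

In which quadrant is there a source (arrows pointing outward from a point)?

The source sits at approximately (2.6, 2.1), which lies in quadrant Q1. The divergence there is about +2, positive as expected for a source.

Q1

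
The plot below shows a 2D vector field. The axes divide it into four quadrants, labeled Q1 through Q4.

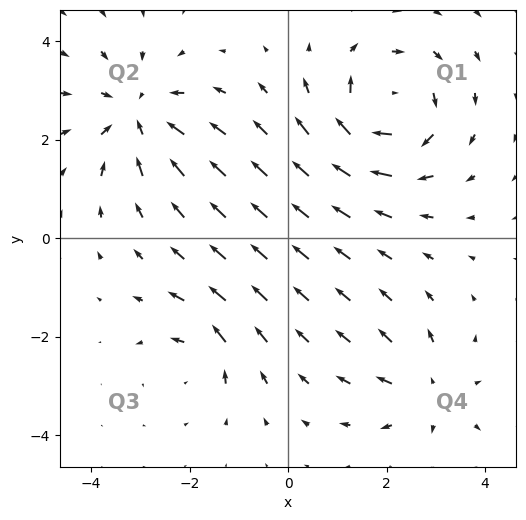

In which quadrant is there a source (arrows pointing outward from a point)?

Q4

The source sits at approximately (2.9, -3.1), which lies in quadrant Q4. The divergence there is about +3, positive as expected for a source.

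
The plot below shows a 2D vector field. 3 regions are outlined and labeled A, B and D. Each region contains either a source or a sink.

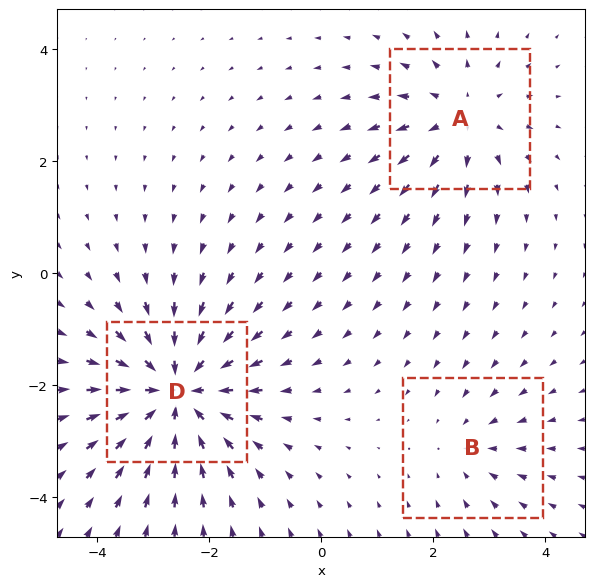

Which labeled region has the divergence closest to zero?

B

Divergence at each region's feature centre — A: about +3, B: about -2, D: about -5. Region B is closest to zero.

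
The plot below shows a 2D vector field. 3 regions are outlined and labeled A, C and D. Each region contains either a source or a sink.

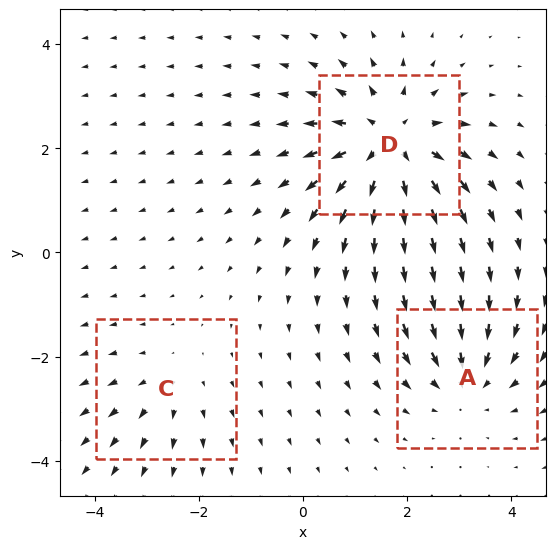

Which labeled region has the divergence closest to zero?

C

Divergence at each region's feature centre — A: about -3, C: about +2, D: about +5. Region C is closest to zero.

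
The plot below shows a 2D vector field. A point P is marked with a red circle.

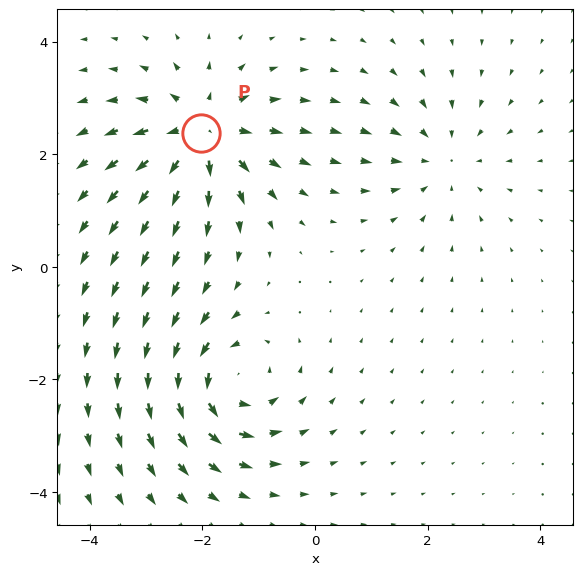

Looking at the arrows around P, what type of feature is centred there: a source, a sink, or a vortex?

source

At P (-2.0, 2.4) the arrows spread outward. Divergence about +5, curl ≈0 — positive divergence with near-zero curl is a source.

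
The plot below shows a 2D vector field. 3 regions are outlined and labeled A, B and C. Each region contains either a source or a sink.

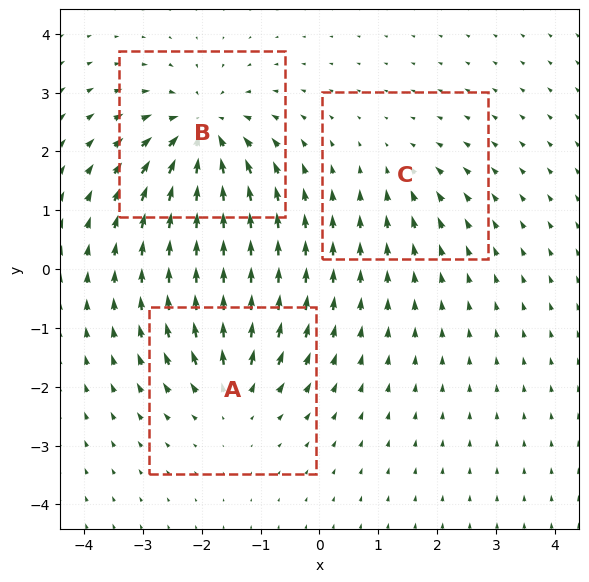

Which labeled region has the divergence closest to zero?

C

Divergence at each region's feature centre — A: about +4, B: about -6, C: about -2. Region C is closest to zero.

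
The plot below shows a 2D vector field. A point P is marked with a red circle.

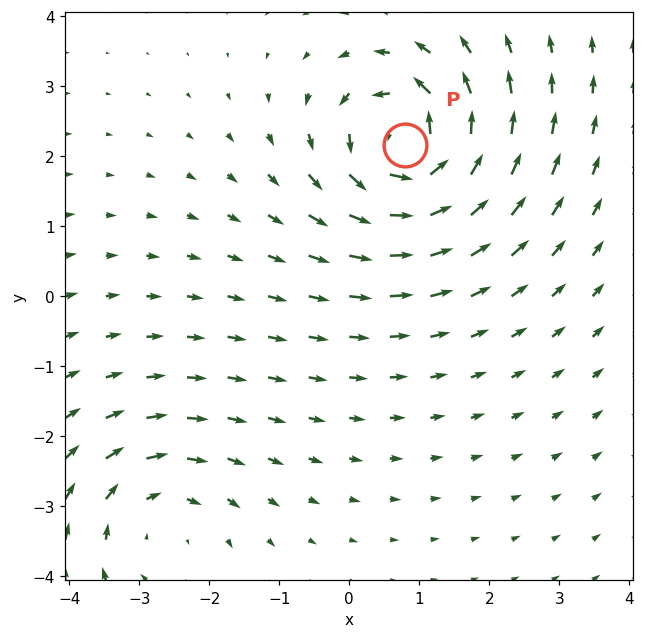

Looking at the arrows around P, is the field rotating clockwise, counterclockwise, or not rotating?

Near P at (0.8, 2.2) the arrows circulate counterclockwise. The curl (z-component) there is about +7; positive curl means counterclockwise rotation.

counterclockwise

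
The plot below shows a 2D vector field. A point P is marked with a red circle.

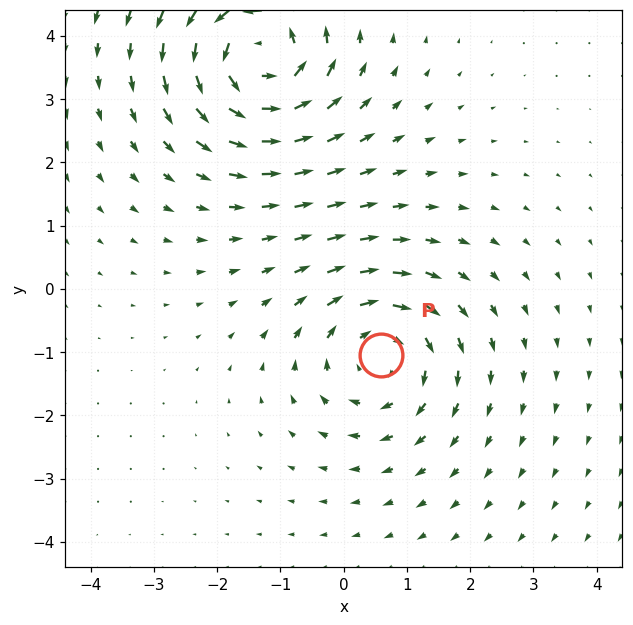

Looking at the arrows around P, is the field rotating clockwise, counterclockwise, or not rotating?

clockwise

Near P at (0.6, -1.1) the arrows circulate clockwise. The curl (z-component) there is about -4; negative curl means clockwise rotation.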